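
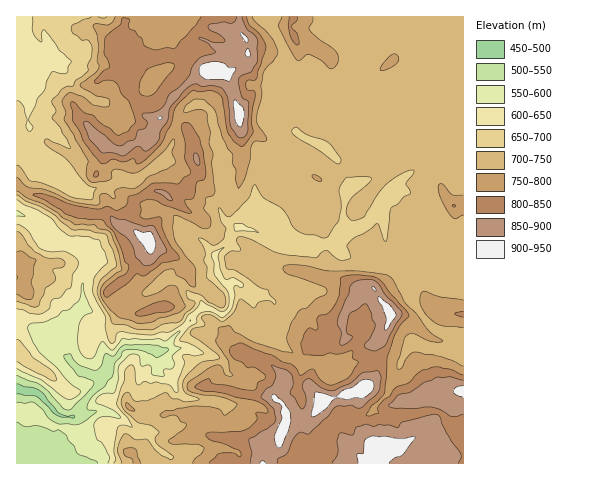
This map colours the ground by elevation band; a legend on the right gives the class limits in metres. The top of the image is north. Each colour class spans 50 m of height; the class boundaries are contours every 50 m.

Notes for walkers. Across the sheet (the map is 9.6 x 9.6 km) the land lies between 480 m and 950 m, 740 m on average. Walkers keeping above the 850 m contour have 9.7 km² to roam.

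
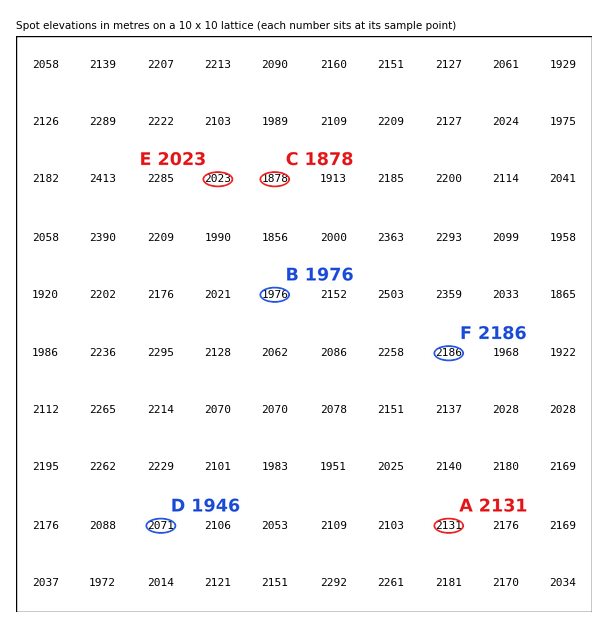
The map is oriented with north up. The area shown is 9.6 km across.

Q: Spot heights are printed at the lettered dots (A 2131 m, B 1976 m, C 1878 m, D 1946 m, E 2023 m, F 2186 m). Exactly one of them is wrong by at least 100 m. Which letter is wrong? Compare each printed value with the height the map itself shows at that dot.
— D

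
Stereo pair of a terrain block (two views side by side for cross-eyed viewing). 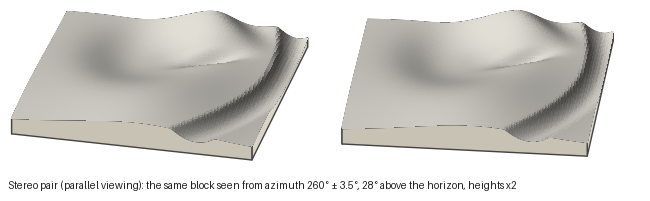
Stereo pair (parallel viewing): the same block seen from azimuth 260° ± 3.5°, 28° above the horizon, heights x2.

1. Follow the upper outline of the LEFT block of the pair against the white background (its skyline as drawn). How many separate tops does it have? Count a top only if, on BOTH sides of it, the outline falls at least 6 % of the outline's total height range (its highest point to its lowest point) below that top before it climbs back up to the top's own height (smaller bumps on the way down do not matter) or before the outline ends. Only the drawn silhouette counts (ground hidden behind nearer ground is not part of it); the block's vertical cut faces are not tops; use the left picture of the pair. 2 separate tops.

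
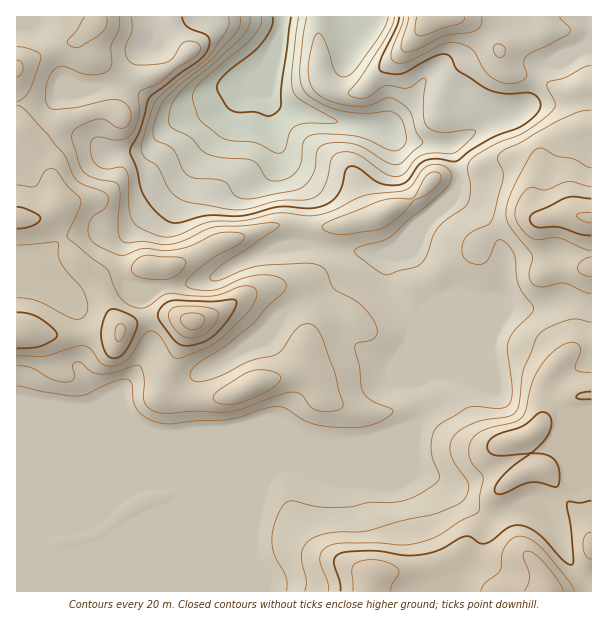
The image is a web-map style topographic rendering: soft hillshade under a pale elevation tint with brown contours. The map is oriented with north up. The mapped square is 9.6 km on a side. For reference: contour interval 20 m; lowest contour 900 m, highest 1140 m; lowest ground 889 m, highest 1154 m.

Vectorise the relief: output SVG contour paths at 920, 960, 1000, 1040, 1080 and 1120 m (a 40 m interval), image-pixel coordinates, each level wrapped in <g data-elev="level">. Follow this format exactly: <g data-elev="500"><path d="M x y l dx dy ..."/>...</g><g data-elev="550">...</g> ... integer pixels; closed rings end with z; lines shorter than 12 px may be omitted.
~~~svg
<g data-elev="920"><path d="M299 17l-7 55 1 20 7 8 38 22-6 1-26 0-10 3-6 6-5 17-3 3-3 1-6-1-18-9-24-2-10-4-22-18-6-20 1-7 6-9 43-37 10-10 7-10 1-9"/></g><g data-elev="960"><path d="M388 17l-3 9-10 16-21 29-9 6-6-1-4-5-11-31-4-7-3 1-3 5-5 20-1 12 1 10 4 8 6 6 10 6 12 3 22 2 9-1 15-7 9 2 10 7 5 6 5 18 7 10-1 3-20 18-6 3-9-3-21-13-10-4-17-3-15 2-4 3-3 3-3 22-5 8-6 7-10 4-45 8-7-1-6-3-7-10-6-4-27-3-7-3-5-5-9-20-6-4-12-5-3-7 3-17 8-16 16-17 29-22 23-24 7-11 1-10"/></g><g data-elev="1000"><path d="M399 17l-3 10-16 33-1 8 2 3 12 3 9-1 32-16 7-3 5 0 5 3 7 14 30 18 16 5 23-1 7 2 6 7 1 5-2 4-15 14-35 14-18 11-13 11-5 1-18-3-12 2-6 6-9 13-7 4-11 1-10-2-21-15-8-2-5 4-4 16-5 9-7 7-9 4-13 2-29-1-34 8-38 0-33 8-6-2-7-5-16-18-4-8-4-20-7-20 10-19 9-33 30-24 20-14 9-12 2-7-2-5-20-9-4-4-2-6"/></g><g data-elev="1040"><path d="M17 386l31 6 30 4 9-2 28-13 13-2 4 5 1 17 5 10 12 9 15 4 63-5 38-11 12-1 8 1 17 12 12 4 15 3 26 1 12-2 10-4 12-6 3-5-3-3-21-9-5-6-3-6-1-19-5-21 2-4 12-2 6-4 2-5-2-9-6-9-9-10-26-16-7-16-4-5-7-3-8-1-44 2-19 5-26 10-6 1-3-2 1-4 10-9 56-38 2-3-1-1-8-1-25 3-30 1-10 3-22 11-15 4-25-4-17 2-6-4-2-12 2-30-1-11-5-4-18-3-12-6-4-8-8-28 1-5 4-4 21-9 7 1 13 8 7 0 3-3 3-6-2-11-7-7-9-2-36 8-23 2-4-1-3-3-2-9 4-18 4-7 4-4 8 0 16 6 9 2 12-2 7-4 3-6-1-16 8-18 0-12"/><path d="M337 234l10 0 28-4 12-4 14-11 13-15 11-4 10-8 6-8-1-6-5-2-7 3-15 23-20 0-12 3-51 20-7 4-1 3 2 2z"/><path d="M591 110l-12 2-20 8-59 33-3 6 6 12 0 6-11 42-4 6-19 9-6 9-1 9 2 6 6 5 9 2 4-1 5-4 9-19 4-1 5 3 6 7 3 6 2 22 2 9 14 19-1 6-17 18-7 12-1 9 5 39-3 14-3 3-6 1-24-2-8 1-30 19-5 9-2 14 2 10 6 15 0 5-7 7-19 12-15 4-29 0-22 5-27 0-27-6-8 2-4 6-5 12-4 19 3 15 11 23 0 13"/><path d="M498 57l5 0 2-6-1-4-6-3-3 1-2 3 2 6z"/><path d="M409 17l-8 28 1 5 3 2 14-3 27-13 30-6 5-6 1-7"/></g><g data-elev="1080"><path d="M221 404l15 0 18-6 22-12 4-5 1-4-5-4-10-3-9 0-9 2-33 21-2 6z"/><path d="M591 372l-10 0-5-3 0-4 4-14 0-4-3-3-4-2-6 1-13 8-11 11-8 15-5 13-4 20-4 7-9 6-30 7-8 5-4 6-2 9 1 9 13 18-5 35-19 10-22 14-21 7-14 2-25-2-33 0-16 3-6 5-2 7 1 8 7 16 0 9"/><path d="M17 356l28 0 30-9 8-1 7 3 12 15 6 2 6 0 8-3 6-4 16-24 8-4 4 2 5 4 12 20 3 1 4 0 27-10 14-9 27-27 6-9 3-9-1-4-2-2-9-2-33 10-44-3-6 3-16 11-8 1-7-2-7-4-5-6-12-27-40-32 1-4 11-23 2-9-2-4-12-12-10-14-4-2-6 1-4 4-5 10-3 3-18-2"/><path d="M152 279l15 0 8-3 9-9 2-4-1-3-8-3-28-2-11 3-6 8 0 6 8 5z"/><path d="M591 257l-9 4-5 6 4 6 10 4"/><path d="M17 245l40-3 3 19 7 11 16 18 4 12 1 7-5 9-8 1-37-18-21-3"/><path d="M591 186l-22-5-23 9-16-2-5 3-4 6-5 9-1 7 4 12 6 8 6 5 8 2 13-2 8 0 22 10 9 2"/><path d="M17 77l4-3 2-6-2-6-4-2"/></g><g data-elev="1120"><path d="M391 591l1-6 7-12-1-4-10-6-16-3-12 1-7 5-1 4 1 21"/><path d="M574 591l-5-10-28-33-11-9-11-3-7 3-6 6-4 9-2 16-15 13-4 8"/><path d="M591 532l-6 3-2 10 2 10 3 3 3 1"/><path d="M117 341l3 0 5-8 0-6-3-3-4 0-2 4-1 7z"/><path d="M188 338l12-2 9-5 9-13 0-4-1-3-8-3-14-2-16 0-8 3-3 6 3 9 8 9z"/><path d="M591 213l-12 0-2 3 5 5 9 2"/></g>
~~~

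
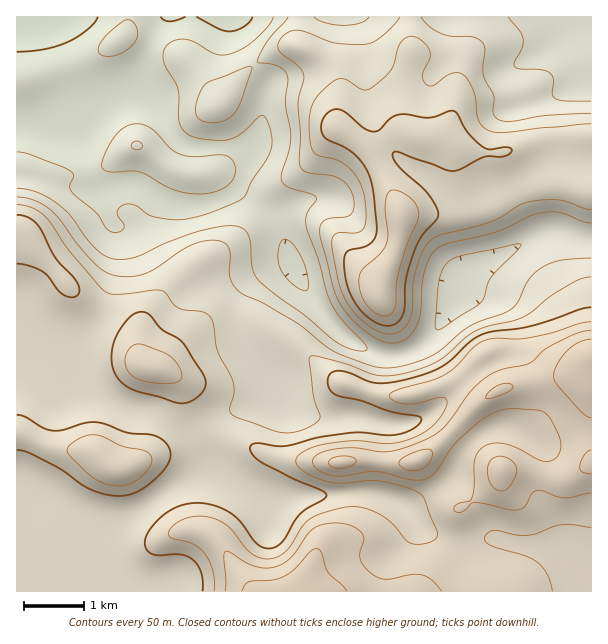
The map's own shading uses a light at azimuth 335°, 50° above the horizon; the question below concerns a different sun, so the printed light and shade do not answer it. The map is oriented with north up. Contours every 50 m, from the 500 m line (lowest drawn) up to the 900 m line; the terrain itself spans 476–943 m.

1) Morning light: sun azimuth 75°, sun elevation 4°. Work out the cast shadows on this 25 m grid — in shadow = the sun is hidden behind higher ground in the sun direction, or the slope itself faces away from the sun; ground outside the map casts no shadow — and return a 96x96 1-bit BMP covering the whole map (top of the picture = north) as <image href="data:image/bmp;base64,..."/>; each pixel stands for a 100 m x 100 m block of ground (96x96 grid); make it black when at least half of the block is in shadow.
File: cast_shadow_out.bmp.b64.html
<image width="96" height="96" href="data:image/bmp;base64,Qk2+BAAAAAAAAD4AAAAoAAAAYAAAAGAAAAABAAEAAAAAAIAEAAATCwAAEwsAAAIAAAAAAAAA////AAAAAAAAA////AAAAAAAAAAAA////AAAAAAAAAAAA///+AAAAAAAAAAAA///8DwAAAAAAAAAB///8H8AAAAAAAAAD///4P8AAAAAAAAAD///4f+AAAAAAAAAB///wf+AAAAAAAAAA///gf/AAAAAAAAAAf/GAP/AAAwAAAAAAH/AAP/AAH8AAAAAAB/AAH/AAP+AwAAAAAfAAB/AAf+D4AAAAACAAf+AA/8HwAD/+AAAH/+AD/8PwAD//4AH///8H///gED//4AH////////gOD//4AD////////AOD//4AA/////+f/AAD//wAAP//+/+P/ACD//gAAf//8H8H/AHz//AAAf//4B8D/APz/+AAAf4/wAAB+AP7/8AAAPwCAAAAcAP5gAAAADAAAAAAAAf4AAAAAAAAAD/gAA/4AAAAAAAAAP/4AB/4AAAAAAAMB//+AP/4AAAAAAAf////Af/4AAAAAAB/////gP/4AAAAAAP/////wD/4B//+AAP///5/4B/4P///AAH///wf8A/wP///AAH/+AAD+A/wP//+AAD/8AAA+A/gP//4AAA/8B+AGA/gH//gAAAf4D/+AB/gD//AAAAfgD//gD/gB//AAAAOAB//wD/wA/+AAAAAAAf/4B/wAf+AAAAAH/H/8APwAP+AAAAB//h/8ADgAH+AAAf///gf8AAAAD+AAA////AH4AAAAA+AAA////AB4AAAAAeAAAf///AAAAAAAAEAAAf//+AAD/AAfAAAAA///+AAH/gB/AAAAA///8AAH/gD/AAAAA///8AAD/gD/AAAAA///8AAB/gD+AAAAA///8AAAfAB8AAAAB///8AAAGAA4AAAAB///4AAAAAAAAAAAB///kAAAAAAAAABgD///+AAAAAAAAAAgB////AAAAAAAAAAAB////gAAAAAAAAAAB////gAAAAAAAAAAB////wAAAAAAAAAAD////wAAB/4AAAAAH////wAAB/8AAAAD/////wAAB/8AAAAP/////gAAA/8AAAAf/////gAAAP4AAAA//////gAAAD4AAAB//////AAAAAAAAAH//////AAAAAAAAAf/////+AAAAAAAAA+/////8AAAAAAAAA8/////8AAAAAAAHwA/////4AAAAAAAP8A/////wAAAAAAAP+A/////gEAAAAAAH+A/////AMAAAAAAD+A////8AIAAAAAAA8D////4AAAAAAAAAMP/f//wAAAAAAAAAAf/H//wAAAAAAAAAA//D//wAAAAAAAAAB//B//wAAAAAAAAAB//A//wAAAAAAAAAB//A//gAAAAAAAAAB/+Af/gAAAAAAAAAB/+Af/gAAAAAAAAAD/8A//gAAAAAAAAAB/4///AAAAAAAAAAB/x//+AAAAAAAAAAA/h//+AHgAAAAAAAAfg//8AHwAAAAAAfAPAf/4AH4AAAAAAfgAAf/wAH4AAAAAAfwAAf/wAHwAAAAAAPwAAH/gAHwAAAAAAP4AAB/gAPwAAAAAAD4AAAfwADwAAAAA="/>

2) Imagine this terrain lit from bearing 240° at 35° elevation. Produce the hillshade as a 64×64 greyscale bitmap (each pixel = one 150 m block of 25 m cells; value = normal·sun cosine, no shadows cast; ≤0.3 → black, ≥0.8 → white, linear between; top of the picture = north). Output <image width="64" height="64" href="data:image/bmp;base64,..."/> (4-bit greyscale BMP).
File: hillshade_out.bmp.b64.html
<image width="64" height="64" href="data:image/bmp;base64,Qk12CAAAAAAAAHYAAAAoAAAAQAAAAEAAAAABAAQAAAAAAAAIAAATCwAAEwsAABAAAAAAAAAAAAAAABEREQAiIiIAMzMzAERERABVVVUAZmZmAHd3dwCIiIgAmZmZAKqqqgC7u7sAzMzMAN3d3QDu7u4A////AIiIiIiIiIiIiZvN3Ll3d4iHdmZmeIh3Z3eIh3d2Z3iIiIiIiIiIiZmZq83cqGZniIdmZmZ3h3dnd3h3d3d3iIiIiIiIiIiZqZms3tuFRFeJh2ZmZnd3d3d3d3d3d3eIiIiIiIiIiZq6qrzdyWMjV5mHZmZ3d3d3d3d3d3d3eIiIiIiIiIiJq7uqvNy3QiNoqpdmd3d3d3d3eIiIiIiIiIiIiIiIiImru6q7y4UhJXm7qGZ3d3ZneIiIiIiIiIiImYiIiIiIiZqqqqqYYyJGiruoZnd2ZmZ4mpmIiZmZiJmZiIiIiIiJmaqZiHZCI1eKupdmZmZVVoq7qYiZqpmImZmIiIiImZmZmZh2VDM1Z4mph2ZmVVVnm8upiJq6mImZmYiIiZmaqpmZiHZURFZ4iZmHd2ZVVnm8upiJq6mHiamZiIiZq7u6mYiIdmVmd4iZmZmZh3d4q8upiJq7l3iaqZmImau8zMuYeIh3d3eImZqrvMupmavMy5iJrMuHeJqqmZmavM3cuodnd4iIiJmqu8zd3Lqrzd25d4m8ynZ4maqamrvM3cuodmZneIiJmru8ze7cqZq8zKdmisy5dWZ4mqq7zMzMuYdmVVZ3iJmru6q7zLmHd4mphlV6u6hURniaqru7qqqXZVVVVWeJmqupiIiHZURERWZmVXmqhkRWeaqpqpiImHVEVVVWeImZqYZVZmVDMyI0RWZmeIh2VXiZqqmHZmd3VDRWZmd4iIiHZVVmZlVEM0Vmd4iHd3d4iZqqqmVVZ3ZURWd3iIiId3ZVVniId2ZmeJmZmph3eJmqmqqqVVZ3d2ZneImZmId3dmZ3iZmYiZqru6qqqpiJmqmaq6pmZ4iHd3iZqqqYh3d3d3iZqqqrvMzLqqu6qYmamZq7und4iIiImqu7uph3d3d3iJq7u7u7u6qZmqqqmZmZmru6iIiIiImrzMu6l3ZmZ3eImrzMqYd3d3eJmqmYiIibu6qIiIiIms3cu6h2VVZneImavLp1MjRFVniZmYh2eJqqmYiIiIibzduphlRFVmd4iZq7ljEBJEVVaJmZh3Z4mqqZiIiIiZvNuYdkREVmd4iZqqhiABNWZmZ4mqmHd4iaqpmIiIiJm8yoZlREVmd4iZmphSESWJmYd4iaqYd3iZmZmYiIiImau5dlVVVmd3iZmZdSEUesy5h3iZmYZmZ3eIiHiIiIiZqql2VVZmd3iJmYdSElnO/rlmeJmXZURWZmd2WIiZmZmaqXZVZmd3eIiHZDElnf/+t0RXiIdkRFZmZ2ZYiZmZmZmZdlVmd3d3iHVDIlnf//2VIkaIiHZmd3d3dmmZqqmIiIh2VWd3d3d2VDI1jP//63MRNniIiIiZmIiHeZqrqXZnd3ZmZ3d3ZmVDM1eu//7JUgE1eIiZmaqZiIiJqruXZVZmZnd3iHdmVENFec///KhBATV4iZmaqpmIiIqruoVDRVZneIiId2VURFeK3//bmFIRNXiImZmZmYiIeqqoZCI0VneIiIh3ZVVVZ5vv/sqYYxE1eIiJmZmYiId6qYZCEjRmeIiZiHZlVVZ4nO/9qZl0ITV4iJmZmYiHd2mYZDESNWd4iIiHdlVVZnmt/+uIiYYyNniZmZmZiId3eYdTIRJGd4iIh3dmVVVnib3+yHeaqENGiZmZmZiIh3d4dTIRI1eIiId3ZmVVVWeKzeyWaKzJVFeZqZmZiIiImZdkIRE1aIiId3d2ZmZWZ5rNynZ6zcplZ5mZmZiImZqrtUIAE0Z4mIh3d3d3dmZ4mruoZ5zuyWVWiIiIiIiZq8zDIAEkV4iIh3eIiIiHd4maqod5ve7IVEZ4iIiIiJq7zMEREkV3iIh3iJmZmIiImqqqmZvO7adDRniHiIiJmqu7szNFZ3iIiIiZqqmYiJmqu6qqrN7slkRXiIiIiImZmamWZmd4iIiImaqqmYiIiaq7uqq87tp1RXiYiIiIiZiIiId3d3eImZmqqpiId3eJqru7q73dyWVniZmIiZmIiIiIh3Zmd4iaqqqod3d3d4iavMu7vdynZ4mZmYiJmYiIiIiGZmZ3iaqqqXZWd3h4iJq8zLvMyod4mqmZiIiIh3iIiZZmZ3eJqqqGVWeJmYiImrzdy7uod4mqmZiHZ3d3d4iZl3d4iImaqGRFiaqpmIiave7bqYd4mpmIiGVVVWZneIiIiIiIiJmXZFeru6qYiJrN7suXZniZh3d3VDRFVmZnd3iIiIiIiYdmebzLqYd4ms3tuoZWeJh2d3dUNFVmZlVVWYiIiIiIiHeJvLupdmebzdypdlaIh3Z3h1REVnd2VVVZiIiIiIiIiJq7uph2Z4rMy6l2Z4iHdniIZEVniHdmZmiIiIiIiIiJmru6mHZmiry6mHZniIh3eJhkRGeId3d3eIiIiZmYiImru6mId3eKvLqZh3eIiId4iGQ0V3d3d3iHd4iJmZmImau7mHeId4q8y6mHd4iYiIiHZEVnd3d3iId3eImZmYiZu7qHd3iIm83LmYd3iZmYd3dlVWd3d3eIh3d4iJmZiImrqHZmd4ms3bmHd3eJqph3d3Zmd3d3eIiHd3iImamIeJmHZVZ3ibzLllVmZ4mql2Vmd2Z3d3d4iIiIiIiZmYd3iHZVVniJq6hkRFZniZmGRFZ3ZmZnd3iIiIiIiJmZh2ZndmZneImql1RFZneJmXVFZ3d2Zmd3iIiIiIiIiZmHZVZ3d3eIiZqXVVZneImZdVVnd3Zmd3eIiI"/>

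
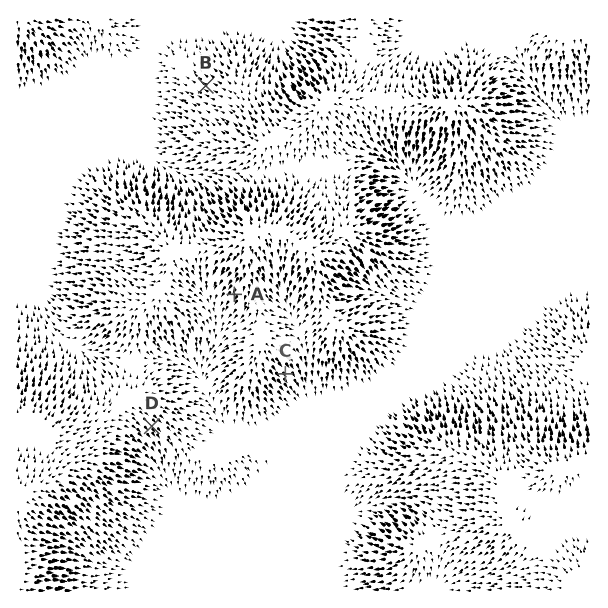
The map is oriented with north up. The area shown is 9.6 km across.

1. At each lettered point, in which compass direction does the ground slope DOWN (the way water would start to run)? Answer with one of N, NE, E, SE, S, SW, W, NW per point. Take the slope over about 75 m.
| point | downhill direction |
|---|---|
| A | SW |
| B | NW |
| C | SE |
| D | SE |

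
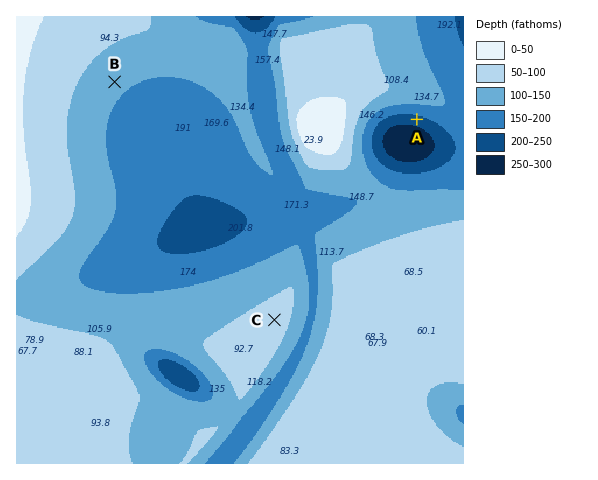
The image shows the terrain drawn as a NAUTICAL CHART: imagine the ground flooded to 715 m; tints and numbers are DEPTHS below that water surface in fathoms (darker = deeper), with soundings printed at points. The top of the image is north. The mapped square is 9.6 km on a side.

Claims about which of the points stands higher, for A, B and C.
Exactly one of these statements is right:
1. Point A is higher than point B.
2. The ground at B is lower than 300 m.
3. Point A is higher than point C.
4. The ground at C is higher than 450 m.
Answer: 4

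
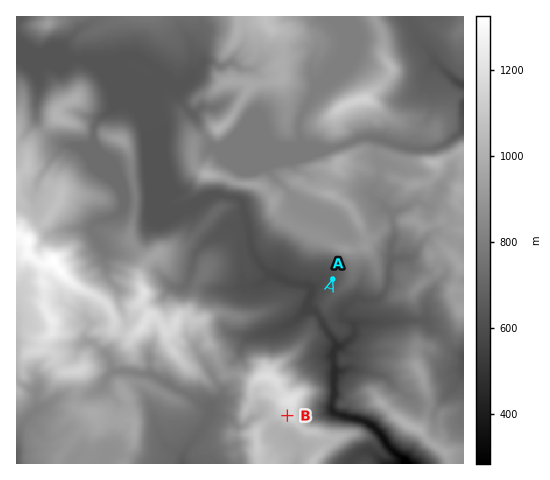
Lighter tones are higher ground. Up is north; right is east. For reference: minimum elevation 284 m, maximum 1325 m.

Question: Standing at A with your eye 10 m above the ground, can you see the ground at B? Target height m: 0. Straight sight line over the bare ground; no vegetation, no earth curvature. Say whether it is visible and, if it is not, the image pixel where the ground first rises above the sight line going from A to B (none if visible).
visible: false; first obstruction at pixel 297 386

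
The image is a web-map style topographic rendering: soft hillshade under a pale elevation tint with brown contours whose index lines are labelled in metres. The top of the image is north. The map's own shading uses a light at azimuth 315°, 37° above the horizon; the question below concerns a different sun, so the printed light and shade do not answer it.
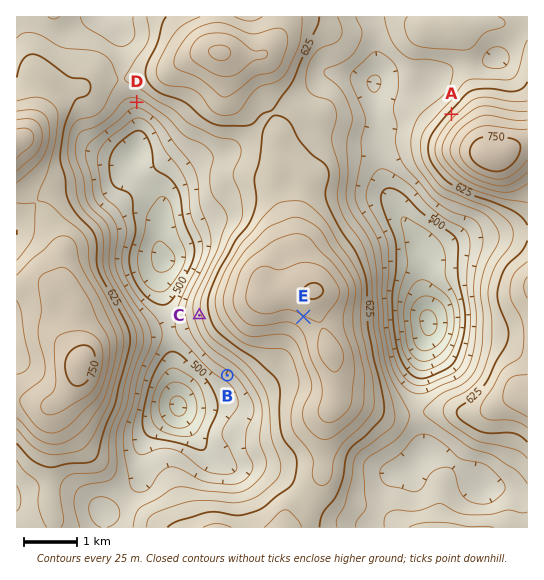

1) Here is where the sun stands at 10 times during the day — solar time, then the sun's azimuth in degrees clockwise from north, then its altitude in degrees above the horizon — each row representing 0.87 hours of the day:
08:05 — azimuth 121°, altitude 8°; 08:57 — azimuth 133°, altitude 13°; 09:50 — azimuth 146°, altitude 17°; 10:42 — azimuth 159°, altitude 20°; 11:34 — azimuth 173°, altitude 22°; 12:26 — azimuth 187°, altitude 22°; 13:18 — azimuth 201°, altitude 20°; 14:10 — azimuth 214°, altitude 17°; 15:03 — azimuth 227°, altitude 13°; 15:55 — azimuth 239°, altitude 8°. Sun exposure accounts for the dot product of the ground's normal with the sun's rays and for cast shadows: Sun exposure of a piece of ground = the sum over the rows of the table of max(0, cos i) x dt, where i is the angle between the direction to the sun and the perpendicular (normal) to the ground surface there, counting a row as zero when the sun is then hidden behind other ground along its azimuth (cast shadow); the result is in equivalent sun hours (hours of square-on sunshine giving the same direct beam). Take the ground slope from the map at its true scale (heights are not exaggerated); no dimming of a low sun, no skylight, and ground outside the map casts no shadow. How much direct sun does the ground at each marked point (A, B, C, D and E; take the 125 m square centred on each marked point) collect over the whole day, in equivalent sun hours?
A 1.4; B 3.1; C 2.6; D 3.3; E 3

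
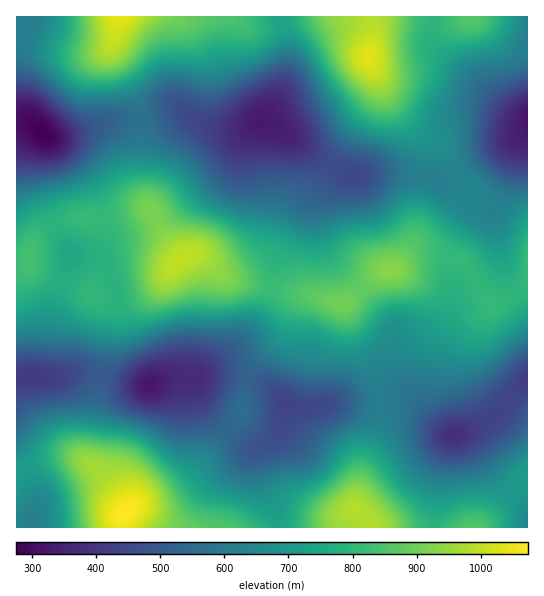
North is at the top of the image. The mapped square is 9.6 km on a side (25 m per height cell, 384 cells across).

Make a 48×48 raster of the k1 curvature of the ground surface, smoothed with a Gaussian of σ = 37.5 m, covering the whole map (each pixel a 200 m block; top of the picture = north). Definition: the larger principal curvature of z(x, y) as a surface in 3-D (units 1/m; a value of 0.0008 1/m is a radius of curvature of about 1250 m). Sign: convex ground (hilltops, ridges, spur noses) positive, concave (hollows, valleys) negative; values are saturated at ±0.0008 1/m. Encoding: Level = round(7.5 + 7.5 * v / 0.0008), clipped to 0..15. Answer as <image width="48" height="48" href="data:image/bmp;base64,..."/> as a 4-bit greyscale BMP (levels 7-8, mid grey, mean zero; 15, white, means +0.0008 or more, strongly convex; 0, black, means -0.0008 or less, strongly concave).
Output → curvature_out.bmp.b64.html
<image width="48" height="48" href="data:image/bmp;base64,Qk32BAAAAAAAAHYAAAAoAAAAMAAAADAAAAABAAQAAAAAAIAEAAATCwAAEwsAABAAAAAAAAAAAAAAABEREQAiIiIAMzMzAERERABVVVUAZmZmAHd3dwCIiIgAmZmZAKqqqgC7u7sAzMzMAN3d3QDu7u4A////AHZmeKzv7Kzd3v/9upq83amt3d3M3v/+uHZmeL3u/t3cu8zLqYm97+ze7My6q83tyXZVad7L7+3Kh4maupve7/7uypmImqu8y6dUa+25vuy5Zoh4q83cvP/8l2eJmZms3dqGfP2pztu6iJh2i8yoeN/8hleaqqq87/7Lv/7L39qru6hmealkR8/9l2iqmZq87//////+7riazclUaJhkSM/9qIqXZniKvbzv///+3amIrNt1Z3Zlit7sqap0EmiHeYnP/8qrzLqHet64iHZ5vLzcqrpyAmmHZ4rN3KiJqrqGaL/8upiauYvcqruUJIqWZ7zLqqmal4qYZp3/25eJdVnduay4aKqXecuoibu7c0ipZnv/yGWJYzjNuJvLmqqIm6l2aL3rYRWrZWn/xkaqY0jOt3m8uZmImndmZ678YQWrZEjvx1arhnrdp2eaqqmZmEV3Zoz9gjaqY0jO2Xi7uqvLmHeJq7uphTV4dnrupViYZGis3Kzcy5q5iZiImsy5ZGaJhmjNuHh2VXmIvcy5mqqpiqqZms3adpq6qHi8yodlV5l1e8uFes26iJqpmb3sqau7u6vN7bhlaKllWdyFad7JZViYiazcuqqau83t7/uIiKl2ebypnP+3QliZmZvdy6iIq83Lz/+6u7uavMze///aZGq6mZq93LiJrMyYnf/szN7v/+3v/+/+uK3aiJq73MqrzLqHiu/8u9///szNy6z/7f/Jd5upvdzLuqqYic/8qs7uyomqh4nO//2oeLyonO65dpqImr7+u97KmHmpiIit/9uYm9yom/+mRYl4iaze7u2pmZu6mqve3duZvuypm/+3VYl3eKu9//26u826q87svOyr3sqYmu/amKqHaLzM3u3LvMuYms3KrO7Nyohmis7tzMuYed7cu7uqqallabuIm+7bl4dFirze/ty6rP/bqYiIealkaahmeu/JiIdoq6vO7tzM3/65h3Zmeal2ipZFau65iZq926q8zcy87/7Jd2VmiaqZmXQ0e9yXeb7+y5qqq8ur3c3bl2Zniau6mGQ0e8uGe//rmJqGeburuqu8qXd4mqqruoU0esqHrv2WZqlTR6u7qZmqqXZomYeJvKdVebqaz+pTR7gxN6u6qZmZmXVniHZnrdp2isy83sgySaYxOLypq7qXiYdnd3ZWjNyonO3LvbdEeoZUasuIrMp2eZh2Z3ZVet3KzuyprMlmiVZnnNp3rdllerqGVXh3eKzc79qHm8p2dzRovcl4vshVesuFVWiIeJrO/rhniqqXZTRYvtmJzaVFe9uGZmZ4iZrP/qmImIqpdXeJveyr23RFi8uXd1RXmqvv/buph2irmLvM3v/d2mZnrLu6h1RGir3//Lu6hlebu+//////25mKzKrNuHZXnO//+4mrqFWKvd7u7e//26qryoi93KmJzv//6WaLynesu6q6ma3/2qq7uYit7+273tzf+lVqzbrcqXh3d5z/2Ym8y7vf//7bzbm++4eK3/7tqHZlZ5z/2YrN7v//7d3MzKit7Lu87//9qA=="/>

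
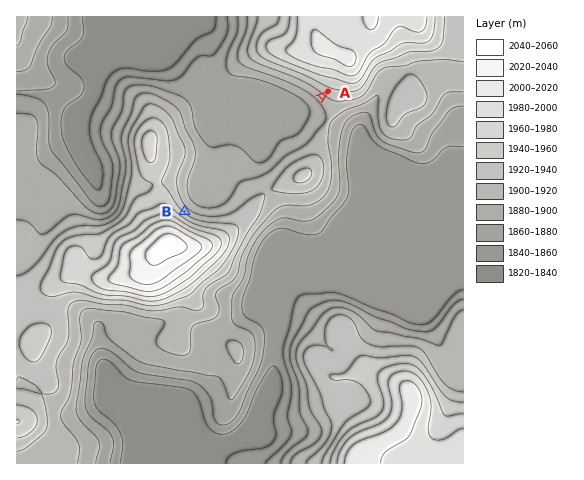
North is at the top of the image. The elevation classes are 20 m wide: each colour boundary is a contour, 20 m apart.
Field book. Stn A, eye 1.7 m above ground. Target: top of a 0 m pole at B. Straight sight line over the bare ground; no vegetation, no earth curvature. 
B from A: seen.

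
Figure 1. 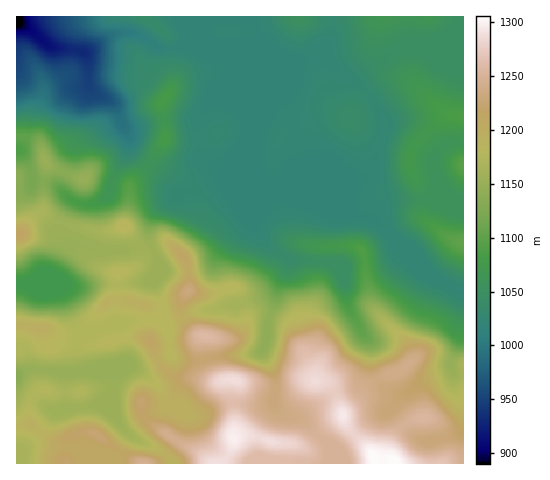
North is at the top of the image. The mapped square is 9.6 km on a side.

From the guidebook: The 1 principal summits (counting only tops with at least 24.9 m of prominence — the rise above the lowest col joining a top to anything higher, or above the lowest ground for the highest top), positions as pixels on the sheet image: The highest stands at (234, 438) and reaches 1299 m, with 49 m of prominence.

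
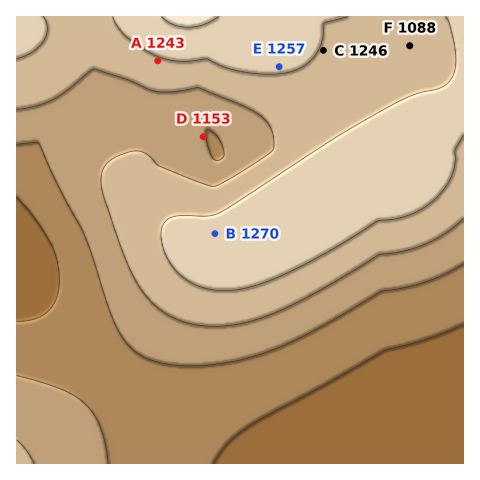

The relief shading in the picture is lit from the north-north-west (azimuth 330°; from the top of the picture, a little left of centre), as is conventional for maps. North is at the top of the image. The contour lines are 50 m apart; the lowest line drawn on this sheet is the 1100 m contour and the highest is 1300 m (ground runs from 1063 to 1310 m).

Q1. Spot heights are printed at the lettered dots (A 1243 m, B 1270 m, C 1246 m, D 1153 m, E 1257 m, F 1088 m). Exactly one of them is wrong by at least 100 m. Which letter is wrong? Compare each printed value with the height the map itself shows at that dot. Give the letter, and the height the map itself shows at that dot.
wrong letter F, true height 1213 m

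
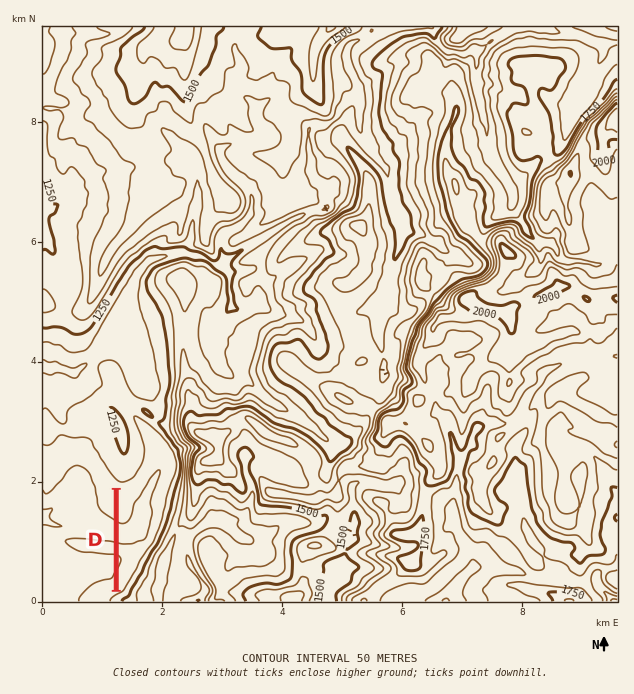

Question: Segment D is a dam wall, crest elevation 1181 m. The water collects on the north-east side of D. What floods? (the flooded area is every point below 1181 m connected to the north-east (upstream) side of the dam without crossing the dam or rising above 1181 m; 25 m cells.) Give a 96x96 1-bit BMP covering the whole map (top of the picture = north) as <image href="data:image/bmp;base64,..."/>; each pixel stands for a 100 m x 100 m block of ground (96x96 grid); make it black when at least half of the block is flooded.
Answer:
<image width="96" height="96" href="data:image/bmp;base64,Qk2+BAAAAAAAAD4AAAAoAAAAYAAAAGAAAAABAAEAAAAAAIAEAAATCwAAEwsAAAIAAAAAAAAA////AAAAAAAAAAAAAAAAAAAAAAAAAAAAAAAAAAAAAAAAAAAAAAAAAAAAAAAABAAAAAAAAAAAAAAABAAAAAAAAAAAAAAABgAAAAAAAAAAAAAABgAAAAAAAAAAAAAABwAAAAAAAAAAAAAAB4AAAAAAAAAAAAAAB8AAAAAAAAAAAAAAB8AAAAAAAAAAAAAAB+AAAAAAAAAAAAAAB+AAAAAAAAAAAAAAB+AAAAAAAAAAAAAAB/AAAAAAAAAAAAAAB/AAAAAAAAAAAAAAB/AAAAAAAAAAAAAAB/AAAAAAAAAAAAAAA/gAAAAAAAAAAAAAAfgAAAAAAAAAAAAAAPgAAAAAAAAAAAAAAHwAAAAAAAAAAAAAAHwAAAAAAAAAAAAAADwAAAAAAAAAAAAAADwAAAAAAAAAAAAAADgAAAAAAAAAAAAAADAAAAAAAAAAAAAAAHAAAAAAAAAAAAAAAEAAAAAAAAAAAAAAAAAAAAAAAAAAAAAAAAAAAAAAAAAAAAAAAAAAAAAAAAAAAAAAAAAAAAAAAAAAAAAAAAAAAAAAAAAAAAAAAAAAAAAAAAAAAAAAAAAAAAAAAAAAAAAAAAAAAAAAAAAAAAAAAAAAAAAAAAAAAAAAAAAAAAAAAAAAAAAAAAAAAAAAAAAAAAAAAAAAAAAAAAAAAAAAAAAAAAAAAAAAAAAAAAAAAAAAAAAAAAAAAAAAAAAAAAAAAAAAAAAAAAAAAAAAAAAAAAAAAAAAAAAAAAAAAAAAAAAAAAAAAAAAAAAAAAAAAAAAAAAAAAAAAAAAAAAAAAAAAAAAAAAAAAAAAAAAAAAAAAAAAAAAAAAAAAAAAAAAAAAAAAAAAAAAAAAAAAAAAAAAAAAAAAAAAAAAAAAAAAAAAAAAAAAAAAAAAAAAAAAAAAAAAAAAAAAAAAAAAAAAAAAAAAAAAAAAAAAAAAAAAAAAAAAAAAAAAAAAAAAAAAAAAAAAAAAAAAAAAAAAAAAAAAAAAAAAAAAAAAAAAAAAAAAAAAAAAAAAAAAAAAAAAAAAAAAAAAAAAAAAAAAAAAAAAAAAAAAAAAAAAAAAAAAAAAAAAAAAAAAAAAAAAAAAAAAAAAAAAAAAAAAAAAAAAAAAAAAAAAAAAAAAAAAAAAAAAAAAAAAAAAAAAAAAAAAAAAAAAAAAAAAAAAAAAAAAAAAAAAAAAAAAAAAAAAAAAAAAAAAAAAAAAAAAAAAAAAAAAAAAAAAAAAAAAAAAAAAAAAAAAAAAAAAAAAAAAAAAAAAAAAAAAAAAAAAAAAAAAAAAAAAAAAAAAAAAAAAAAAAAAAAAAAAAAAAAAAAAAAAAAAAAAAAAAAAAAAAAAAAAAAAAAAAAAAAAAAAAAAAAAAAAAAAAAAAAAAAAAAAAAAAAAAAAAAAAAAAAAAAAAAAAAAAAAAAAAAAAAAAAAAAAAAAAAAAAAAAAAAAAAAAAAAAAAAAAAAAAAAAAAAAAAAAAAAAAAAAAAAAAAAAAAAAAAAAAAAAAAAAAAAAAAAAAAAAAAAAAAAAAAAAAAAAAAAAAAAAAAAAAAAAAAAA="/>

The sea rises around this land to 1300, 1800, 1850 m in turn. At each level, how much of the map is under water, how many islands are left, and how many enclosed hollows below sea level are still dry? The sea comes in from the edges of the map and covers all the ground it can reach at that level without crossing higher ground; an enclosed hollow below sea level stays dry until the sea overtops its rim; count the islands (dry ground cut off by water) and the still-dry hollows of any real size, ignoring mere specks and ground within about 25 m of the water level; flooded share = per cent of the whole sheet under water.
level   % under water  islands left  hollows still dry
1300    16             0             0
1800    83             0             0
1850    88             0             0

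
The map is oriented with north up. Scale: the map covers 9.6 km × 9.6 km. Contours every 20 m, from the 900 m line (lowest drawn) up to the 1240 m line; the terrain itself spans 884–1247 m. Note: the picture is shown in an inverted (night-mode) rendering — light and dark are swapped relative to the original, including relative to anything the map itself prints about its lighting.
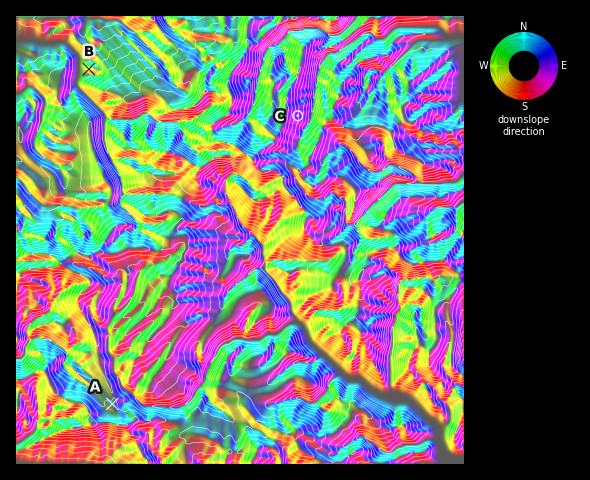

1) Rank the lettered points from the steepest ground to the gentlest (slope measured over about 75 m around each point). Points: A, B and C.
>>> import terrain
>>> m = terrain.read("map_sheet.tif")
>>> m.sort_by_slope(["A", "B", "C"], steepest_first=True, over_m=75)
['C', 'B', 'A']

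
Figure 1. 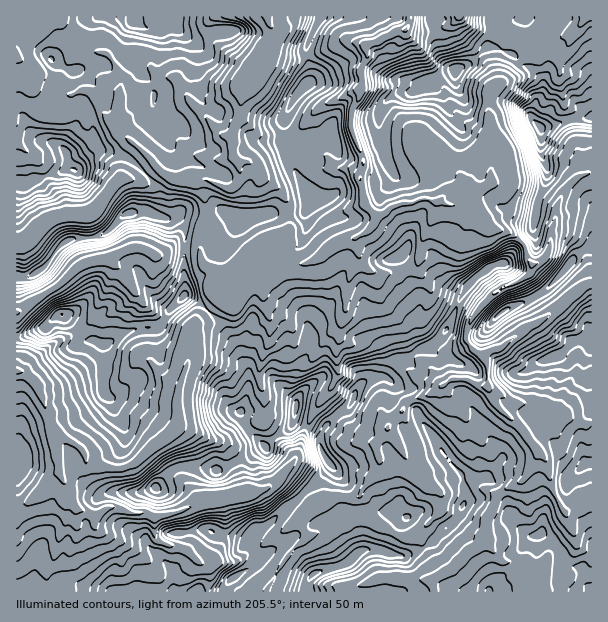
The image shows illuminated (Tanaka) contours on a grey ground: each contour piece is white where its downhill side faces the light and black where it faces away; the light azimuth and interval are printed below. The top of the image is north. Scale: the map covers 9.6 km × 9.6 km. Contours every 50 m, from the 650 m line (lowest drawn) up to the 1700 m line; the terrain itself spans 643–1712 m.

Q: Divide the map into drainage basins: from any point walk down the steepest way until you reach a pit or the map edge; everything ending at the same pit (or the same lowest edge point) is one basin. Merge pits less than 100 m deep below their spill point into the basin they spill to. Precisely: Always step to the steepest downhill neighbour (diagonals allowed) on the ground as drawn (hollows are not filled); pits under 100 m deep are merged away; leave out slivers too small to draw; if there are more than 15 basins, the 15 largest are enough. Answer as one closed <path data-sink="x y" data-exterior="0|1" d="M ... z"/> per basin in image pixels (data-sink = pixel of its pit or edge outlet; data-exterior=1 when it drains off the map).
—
<path data-sink="405 30" data-exterior="0" d="M431 16l-110 0-2 2-13 32 4 16 0 14-15 16-11 21 0 18 6 24 18 41 0 7-5 5-30 0-24 5-9 0-15-6-13 5-32-4-10 6 7 0 5 6 4 9-2 63 13 5 7 6 20 20 12 18 6 17 6 9 0 18-2 13-5 8 0 6 6 13 17 17-15 11-31 13-24-4-17 2-6 2-15 18 0 16-10 20-1 15 3 7 24 24 2 22 418-1 0-472-14-1-30 9-8 0-8-8 0-8 10-19-1-14-29-24-17-6-9 0-15 14-15 8-6-2-10-12z"/><path data-sink="17 371" data-exterior="1" d="M188 296l-5 0-14 15-10 15-27 4-12 4-15 10-12-4-9 0-21-26-6 2-16 14-25 8 1 254 156 0-1-22-24-24-3-7 1-15 10-20 0-16 15-18 6-2 17-2 24 4 31-13 15-10-17-18-6-13 0-6 5-8 2-13 0-18-6-9-6-17-12-18-20-20z"/><path data-sink="267 17" data-exterior="1" d="M320 16l-144 0-5 9-10 5-11 0-16-10-6 10-2 23-3 2-18 9-9 0-22 8-17-8-1 11-6 12-1 9-10 13-11 5-2 12 12 13 22 7 6 6 2 13 4 3-37 12-6 4-13 1 0 91 13 1 6-3 11-8 8-12 11-12 10-4 24-2 11-6 13-14 8-4 15-1 18 7 6 0 10-6 32 4 13-5 15 6 33-5 30 0 5-5 0-7-18-41-6-24 0-18 11-21 15-16 0-14-4-16z"/><path data-sink="17 312" data-exterior="1" d="M146 211l-23 5-13 14-11 6-24 2-10 4-11 12-10 14-15 9-12 0-1 59 7 1 18-7 19-16 3 0 5 6 16 20 9 0 9 4 30-14 27-4 10-15 17-18 0-60-4-9-5-6-13 0z"/><path data-sink="585 17" data-exterior="1" d="M591 16l-66 0-9 4-21 0-2 3-1 13-5 11 25 7 10 10 11 6 9 11 0 11-10 19 0 8 8 8 8 0 21-7 23-3z"/><path data-sink="459 17" data-exterior="1" d="M494 16l-62 1 8 39 10 12 6 2 15-8 17-17 6-24z"/>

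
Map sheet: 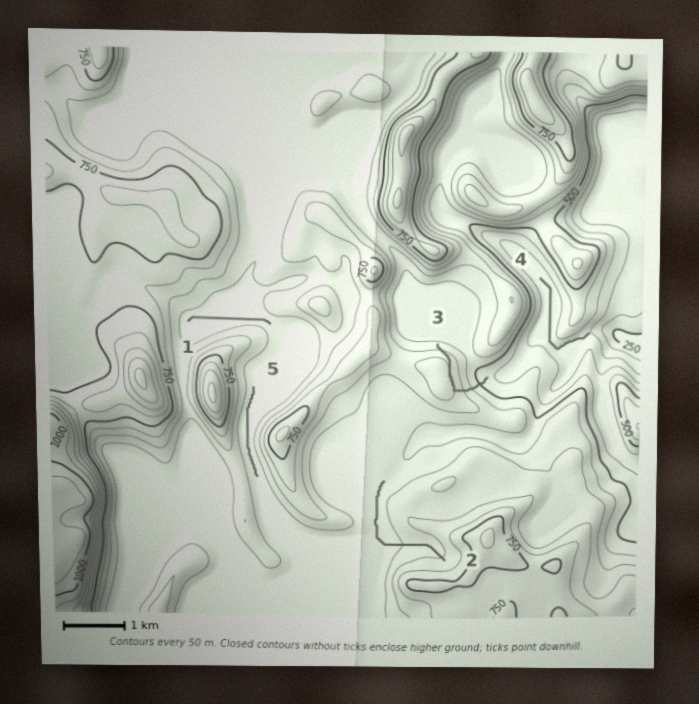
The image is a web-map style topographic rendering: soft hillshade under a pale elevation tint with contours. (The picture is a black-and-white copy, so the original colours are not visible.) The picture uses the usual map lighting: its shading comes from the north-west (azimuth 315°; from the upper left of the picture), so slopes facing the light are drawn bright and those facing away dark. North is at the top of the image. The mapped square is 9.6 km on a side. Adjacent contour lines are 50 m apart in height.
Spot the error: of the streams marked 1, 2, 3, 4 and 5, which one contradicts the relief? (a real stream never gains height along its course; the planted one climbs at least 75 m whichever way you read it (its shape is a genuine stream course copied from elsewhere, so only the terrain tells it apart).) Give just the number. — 3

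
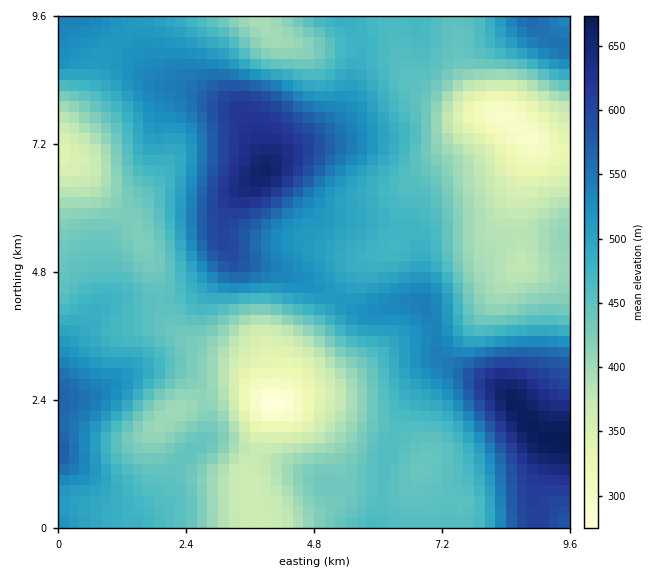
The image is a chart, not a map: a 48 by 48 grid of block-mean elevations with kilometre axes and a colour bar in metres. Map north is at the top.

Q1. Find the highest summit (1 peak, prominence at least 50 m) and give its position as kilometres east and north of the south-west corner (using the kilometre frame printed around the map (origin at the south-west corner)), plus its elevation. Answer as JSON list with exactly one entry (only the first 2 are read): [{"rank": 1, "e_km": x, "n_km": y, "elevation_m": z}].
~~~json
[{"rank": 1, "e_km": 3.89, "n_km": 6.69, "elevation_m": 661}]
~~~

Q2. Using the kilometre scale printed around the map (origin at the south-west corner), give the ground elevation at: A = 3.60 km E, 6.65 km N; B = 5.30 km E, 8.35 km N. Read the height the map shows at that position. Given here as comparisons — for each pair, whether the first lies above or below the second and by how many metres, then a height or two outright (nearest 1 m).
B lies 151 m below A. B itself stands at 500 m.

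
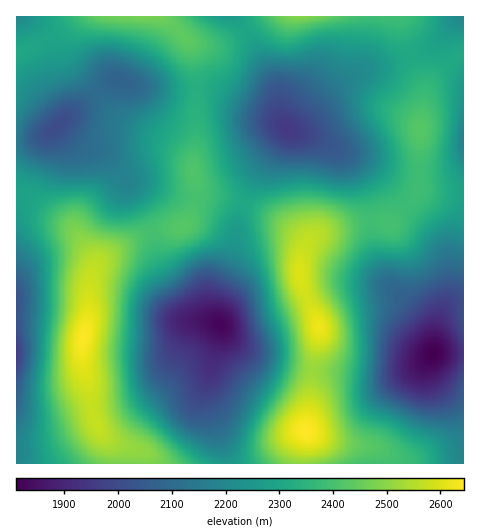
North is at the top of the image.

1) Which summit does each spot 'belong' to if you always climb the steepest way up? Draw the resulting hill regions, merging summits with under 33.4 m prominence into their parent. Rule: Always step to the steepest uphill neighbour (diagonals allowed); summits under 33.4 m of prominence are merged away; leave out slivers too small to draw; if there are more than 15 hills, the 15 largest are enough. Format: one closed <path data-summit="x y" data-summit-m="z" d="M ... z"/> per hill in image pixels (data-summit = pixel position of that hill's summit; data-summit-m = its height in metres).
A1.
<path data-summit="83 337" data-summit-m="2641" d="M120 80l-7 0-7 5-61 52-11 21-13 36-5 19 0 250 209 1 1-6-6-21-14-37 3-25 12-46-7-15-1-19 21-47 5-32 8-23 8-17 32-47-11-9-28-12-33-17-14-3-50 0-20-3z"/><path data-summit="306 431" data-summit-m="2644" d="M341 151l-2 1 12 10 7 11 9 21 4 15 2 37 7 24 7 13 40 40 5 18 2 12-15 13-28 10-15 2-65-7-39-9-21-8-16-10-13-18-13 49-3 25 14 37 6 26 237 1 1-157-6-1-10 4-10 12 12-34-1-21-5-18-10-18-55-56-18-14z"/><path data-summit="319 327" data-summit-m="2625" d="M288 129l-33 47-10 23-6 17-5 32-21 47 0 13 4 12 13 19 16 13 12 6 33 9 90 11 19-4 19-8 15-13-4-21-6-12-37-37-7-13-7-24-3-43-12-30-7-11-14-12-22-12z"/><path data-summit="420 130" data-summit-m="2426" d="M463 16l-4 0-26 29-36 15-29 8-19 10-12 8-36 38-7 5-5 1 26 8 56 30 63 63 10 18 6 28-1 18-9 21-1 7 9-13 16-4z"/><path data-summit="148 17" data-summit-m="2473" d="M235 16l-211 1 16 15 10 16 6 30 10 26 1 14 44-37 9-1 11 5 20 3 50 0 14 3 33 17 28 12 7 6-7-38-25-50z"/><path data-summit="300 17" data-summit-m="2492" d="M458 16l-223 1 16 21 25 50 7 37 4 4 7 0 7-5 41-42 20-11 35-11 36-15 16-16z"/>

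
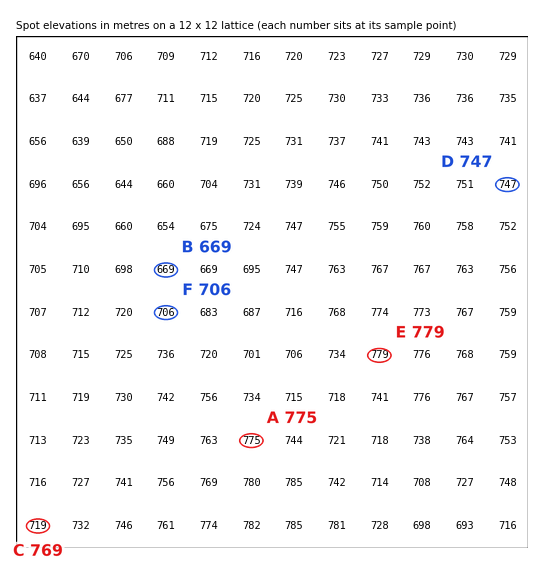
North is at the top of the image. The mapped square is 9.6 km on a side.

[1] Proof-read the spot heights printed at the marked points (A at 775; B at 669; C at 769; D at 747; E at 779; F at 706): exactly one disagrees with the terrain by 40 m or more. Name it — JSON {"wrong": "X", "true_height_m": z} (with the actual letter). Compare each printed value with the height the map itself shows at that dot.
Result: {"wrong": "C", "true_height_m": 719}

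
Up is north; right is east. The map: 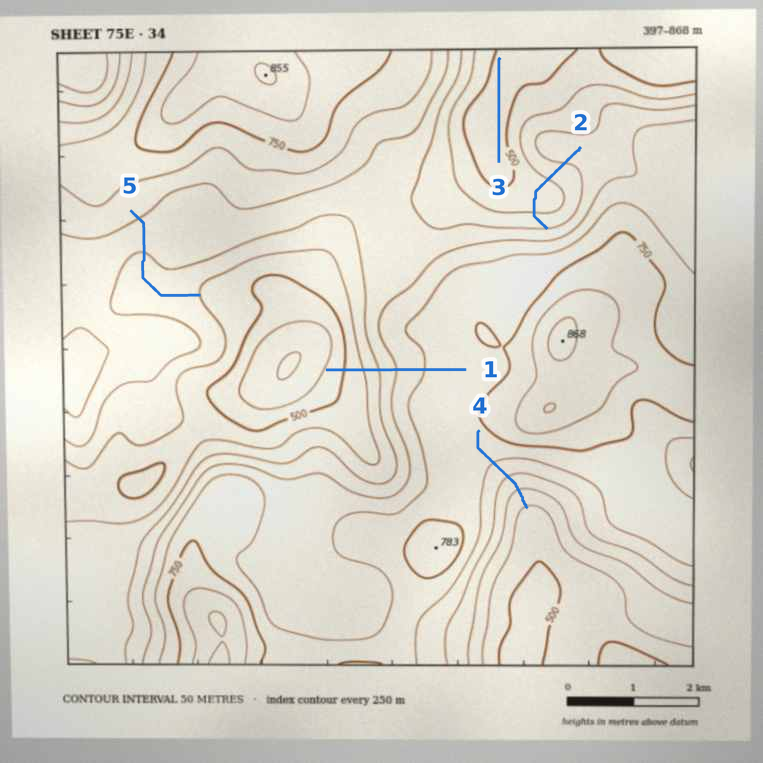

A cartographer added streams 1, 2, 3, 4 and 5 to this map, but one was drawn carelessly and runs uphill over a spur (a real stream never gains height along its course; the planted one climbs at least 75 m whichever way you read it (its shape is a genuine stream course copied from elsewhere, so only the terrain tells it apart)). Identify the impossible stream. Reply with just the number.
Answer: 2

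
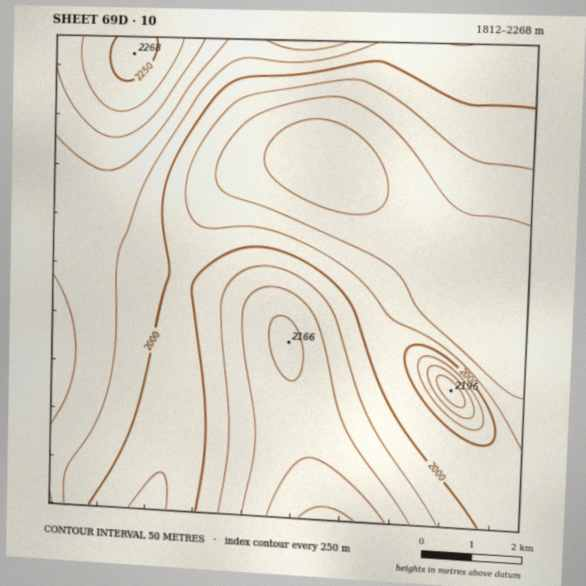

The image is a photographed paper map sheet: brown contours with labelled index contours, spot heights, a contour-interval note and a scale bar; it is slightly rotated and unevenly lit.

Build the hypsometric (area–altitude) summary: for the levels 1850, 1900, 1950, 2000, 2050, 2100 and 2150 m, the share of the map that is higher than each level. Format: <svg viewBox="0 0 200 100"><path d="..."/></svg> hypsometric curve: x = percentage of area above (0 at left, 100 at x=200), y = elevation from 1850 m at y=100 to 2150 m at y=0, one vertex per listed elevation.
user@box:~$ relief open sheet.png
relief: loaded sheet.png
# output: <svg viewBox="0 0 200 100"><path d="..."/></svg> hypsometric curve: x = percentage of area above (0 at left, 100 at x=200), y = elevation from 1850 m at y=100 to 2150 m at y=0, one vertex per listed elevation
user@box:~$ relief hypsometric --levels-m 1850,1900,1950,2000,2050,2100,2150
<svg viewBox="0 0 200 100"><path d="M193 100l-27-17-19-16-40-17-37-17-32-16-23-17"/></svg>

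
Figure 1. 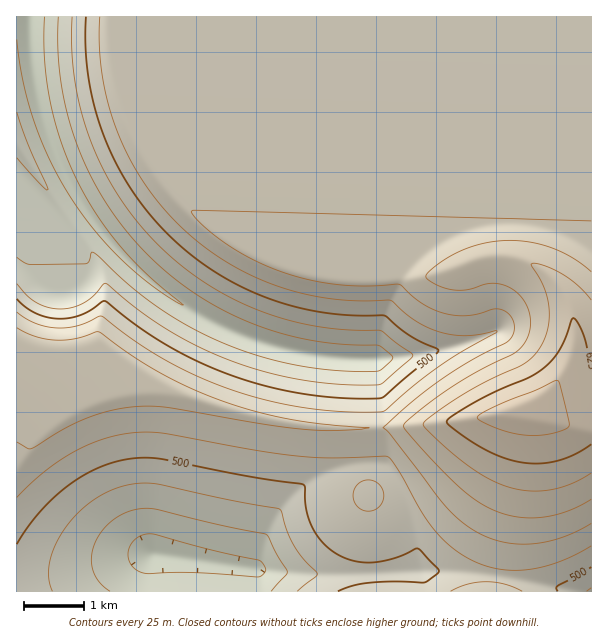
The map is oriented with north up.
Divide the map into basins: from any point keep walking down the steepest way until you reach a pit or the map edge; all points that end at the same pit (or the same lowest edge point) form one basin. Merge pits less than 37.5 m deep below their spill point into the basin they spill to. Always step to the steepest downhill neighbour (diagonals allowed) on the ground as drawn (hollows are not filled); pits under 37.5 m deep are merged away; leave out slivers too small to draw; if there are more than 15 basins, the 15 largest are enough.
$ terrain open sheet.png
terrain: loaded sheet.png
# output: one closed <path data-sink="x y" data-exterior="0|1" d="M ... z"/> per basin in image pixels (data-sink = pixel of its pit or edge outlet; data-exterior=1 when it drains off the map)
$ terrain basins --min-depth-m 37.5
<path data-sink="30 17" data-exterior="1" d="M591 16l-574 0-1 334 49 12 39 18 16 11 45-1 81 25 54 11 32 2 51 0 55-4 65-10 18 0 54 13 16 1z"/><path data-sink="155 554" data-exterior="0" d="M21 350l-5 1 1 241 477 0 2-2 8-50 19-85 3-27 0-11-2-2-21-1-41 7-79 7-51 0-32-2-54-11-81-25-45 1-40-23-33-12z"/><path data-sink="591 591" data-exterior="1" d="M528 415l-4 1 2 12-4 36-17 69-11 58 97 1 1-163-17-2z"/>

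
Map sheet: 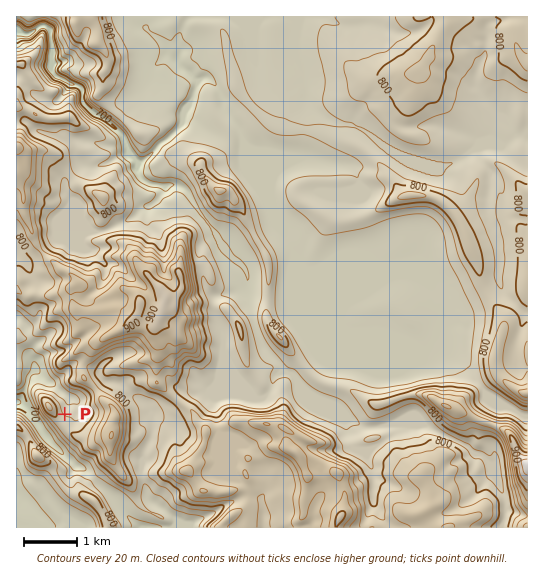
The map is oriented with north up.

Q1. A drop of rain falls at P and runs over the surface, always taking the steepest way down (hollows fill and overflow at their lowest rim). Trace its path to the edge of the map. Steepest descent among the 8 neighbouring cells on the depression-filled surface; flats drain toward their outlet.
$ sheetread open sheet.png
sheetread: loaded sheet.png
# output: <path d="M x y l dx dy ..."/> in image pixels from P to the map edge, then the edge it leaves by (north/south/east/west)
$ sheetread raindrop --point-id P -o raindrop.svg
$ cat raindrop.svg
<path d="M65 414l1-1 0-4 3-6 0-6-7-4-9-10-4-1-10-9-8 0-2 2-2 3 0 5-5 11 0 3-5 5"/>
exit: west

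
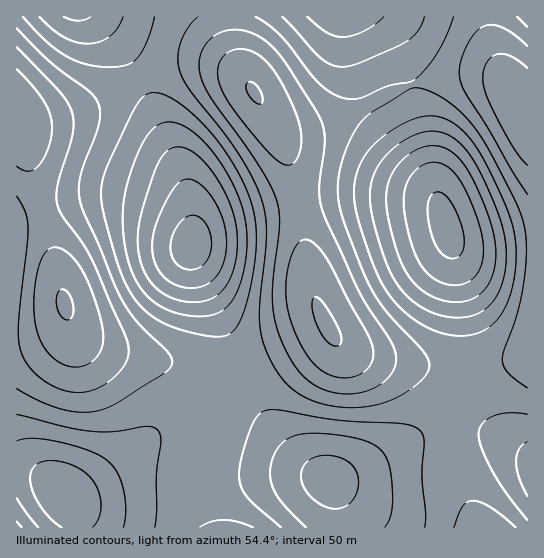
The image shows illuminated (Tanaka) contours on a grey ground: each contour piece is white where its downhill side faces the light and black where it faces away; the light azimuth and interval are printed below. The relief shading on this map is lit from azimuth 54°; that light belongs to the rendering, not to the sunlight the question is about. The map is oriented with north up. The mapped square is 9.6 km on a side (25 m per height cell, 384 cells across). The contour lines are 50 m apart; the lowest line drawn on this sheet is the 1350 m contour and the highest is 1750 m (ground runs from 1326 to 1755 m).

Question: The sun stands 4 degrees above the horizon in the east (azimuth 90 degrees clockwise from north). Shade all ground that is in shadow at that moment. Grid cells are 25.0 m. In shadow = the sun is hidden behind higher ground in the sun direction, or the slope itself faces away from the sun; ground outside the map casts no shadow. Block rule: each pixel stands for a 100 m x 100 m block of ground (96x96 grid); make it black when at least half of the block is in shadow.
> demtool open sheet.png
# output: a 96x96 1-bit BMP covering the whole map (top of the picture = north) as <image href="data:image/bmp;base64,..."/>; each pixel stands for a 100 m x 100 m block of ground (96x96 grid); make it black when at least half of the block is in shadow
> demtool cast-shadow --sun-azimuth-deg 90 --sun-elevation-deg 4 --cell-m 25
<image width="96" height="96" href="data:image/bmp;base64,Qk2+BAAAAAAAAD4AAAAoAAAAYAAAAGAAAAABAAEAAAAAAIAEAAATCwAAEwsAAAIAAAAAAAAA////AAAAAAAAP//AAAAAAP//8AAAf//AAAAAAP//4AAAf//AAAAAAf//4AAA///AAAAAA///wAAA///AAAAAB///gAAB//+AAAAAB///AAAB//+AAAAAD//+AAAB//+AAAAAH//8AAAB//8AAAAAH//8AAAA//4AAAAAH//4AAAAf/wAAAAAH//4AAAAH/AAAAAAD//wAAAAAAAAAAAAB//gAAAAAAAAAAAAAP/AAAAAAAAAAAAAAAAAAAAAAAAAAAAAAAAAAAAAAAAAAAAAAAAAAAAAAAAAAAAAAAAAAAAAAAAAAAAAAAAAAAAAAAAAAAAAAAAAAAAAAAAAAAAAAAAAAAAAAAAAAAAAAAAAAAAAAAAAAAAAAAAAAAAAAAAAAAAAAAAAAAAAAAAAAAA/AAAAAAAAAAAAAAP/gAAAAAA4AAAAAA//wAAAAAD8AAAAAD//wAAAAAD8AAAAAP//wAAAAAD8AAAAAf//wAAAAAP8AAAAA///wAAAAA/+AAAAD///wAAAAB/+AAAAH///wAAAAH/+AAAAP///gAAAAf/+AAAAf///gAAAB//+AAAA////gAAAH//+AAAD////AAAAP//+AAAH////AAAAf//+AAAP////AAAB///+AAA////+AAAD///+AAB////+AAAH///+AAD////+AAAP///+AAD////8AAAP///+AAH////8AAAf///+AAH////8AAA////+AAP////8AAA////+AAP////8AAA////+AAP////4AAB////8AAf////4AAB////8AAf////4AAB////8AAf////4AAD////8AAf////4AAD////4AAf////4AAD////4AAf////4AAD////4AAf////wAAH////wAAP////wAAH////wAAP////wAAH////wAAP////wAAH////gAAP////wAAP////gAAP////gAAP////AAAP////gAAf////AAAP////gAAf////AAAP////gAAf///+AAAP////AAA////+AAAP////AAA////+AAAP////AAA////+AAAP///+AAA////8AAAP///+AAA////8AAAP///+AAA////8AAAf///8AAA////8AAAf///8AAA////8AAAf///8AAA////4AAAf///4AAA////4AAAf///4AAAf///4AAAf///wAAAf///4AAA////wAAAP///wAAA////gAAAP///wAAA////gAAAH///gAAA////AAAAH///gAAB////AAAAD///AAAB///+AAAAD///AAAD///+AAAAD//+AAAD///8AAAAD//+AAAH///8AAAAD//8AAAH///4AAAAD//8AAAP///4AAAAH//4AAAf///4AAAAH//4AAAf///wAAAAf//wAAA////wAAAA///wAAA////gAAAB///wAAA////gAAAD///gAAB////AAAAH///gAAB///+AAAAH///gAAB///8AAAAH///AAAD///gAAAAP///AAAH//gAAAAAP//+AA="/>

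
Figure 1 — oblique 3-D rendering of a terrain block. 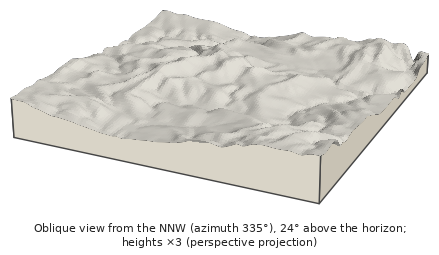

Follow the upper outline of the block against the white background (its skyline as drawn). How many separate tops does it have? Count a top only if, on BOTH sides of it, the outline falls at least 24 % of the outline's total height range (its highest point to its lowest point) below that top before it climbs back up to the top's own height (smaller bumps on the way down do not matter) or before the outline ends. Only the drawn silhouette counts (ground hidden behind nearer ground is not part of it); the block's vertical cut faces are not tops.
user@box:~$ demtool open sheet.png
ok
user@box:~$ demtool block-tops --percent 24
1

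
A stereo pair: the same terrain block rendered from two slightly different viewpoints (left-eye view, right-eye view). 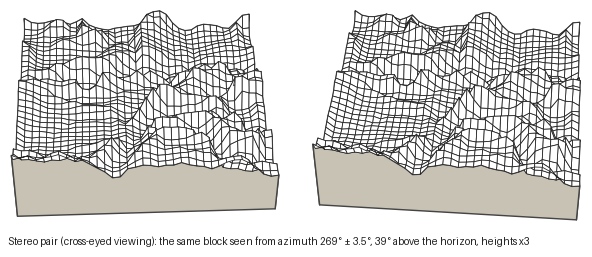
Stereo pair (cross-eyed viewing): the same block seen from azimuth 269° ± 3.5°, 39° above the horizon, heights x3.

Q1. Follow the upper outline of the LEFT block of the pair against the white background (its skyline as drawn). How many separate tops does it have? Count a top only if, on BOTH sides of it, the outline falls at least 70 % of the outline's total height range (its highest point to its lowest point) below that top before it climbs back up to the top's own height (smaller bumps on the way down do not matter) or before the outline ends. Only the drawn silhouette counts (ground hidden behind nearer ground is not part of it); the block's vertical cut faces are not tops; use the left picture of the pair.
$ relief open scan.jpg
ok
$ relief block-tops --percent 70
1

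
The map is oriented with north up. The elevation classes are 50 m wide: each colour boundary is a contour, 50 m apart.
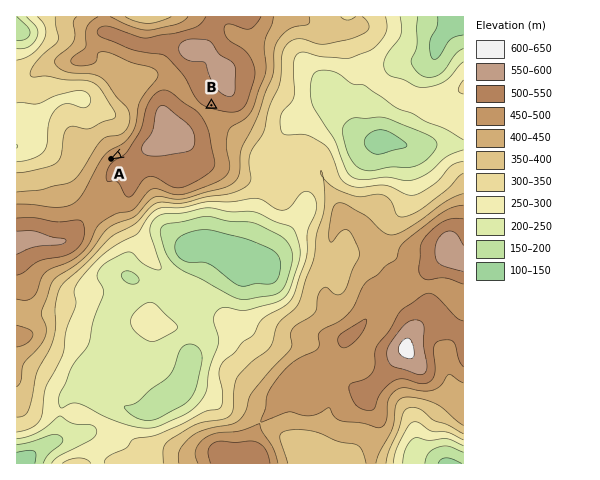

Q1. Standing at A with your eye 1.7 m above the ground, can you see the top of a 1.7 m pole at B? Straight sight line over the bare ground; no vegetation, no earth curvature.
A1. no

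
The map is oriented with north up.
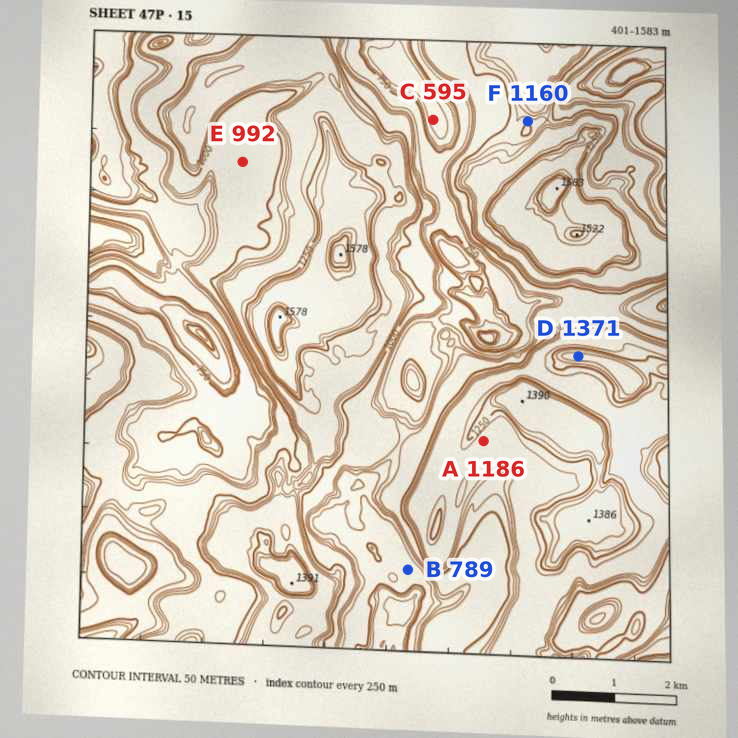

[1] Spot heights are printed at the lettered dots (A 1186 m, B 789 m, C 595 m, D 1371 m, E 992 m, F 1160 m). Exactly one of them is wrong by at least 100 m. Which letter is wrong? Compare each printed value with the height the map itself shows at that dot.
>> F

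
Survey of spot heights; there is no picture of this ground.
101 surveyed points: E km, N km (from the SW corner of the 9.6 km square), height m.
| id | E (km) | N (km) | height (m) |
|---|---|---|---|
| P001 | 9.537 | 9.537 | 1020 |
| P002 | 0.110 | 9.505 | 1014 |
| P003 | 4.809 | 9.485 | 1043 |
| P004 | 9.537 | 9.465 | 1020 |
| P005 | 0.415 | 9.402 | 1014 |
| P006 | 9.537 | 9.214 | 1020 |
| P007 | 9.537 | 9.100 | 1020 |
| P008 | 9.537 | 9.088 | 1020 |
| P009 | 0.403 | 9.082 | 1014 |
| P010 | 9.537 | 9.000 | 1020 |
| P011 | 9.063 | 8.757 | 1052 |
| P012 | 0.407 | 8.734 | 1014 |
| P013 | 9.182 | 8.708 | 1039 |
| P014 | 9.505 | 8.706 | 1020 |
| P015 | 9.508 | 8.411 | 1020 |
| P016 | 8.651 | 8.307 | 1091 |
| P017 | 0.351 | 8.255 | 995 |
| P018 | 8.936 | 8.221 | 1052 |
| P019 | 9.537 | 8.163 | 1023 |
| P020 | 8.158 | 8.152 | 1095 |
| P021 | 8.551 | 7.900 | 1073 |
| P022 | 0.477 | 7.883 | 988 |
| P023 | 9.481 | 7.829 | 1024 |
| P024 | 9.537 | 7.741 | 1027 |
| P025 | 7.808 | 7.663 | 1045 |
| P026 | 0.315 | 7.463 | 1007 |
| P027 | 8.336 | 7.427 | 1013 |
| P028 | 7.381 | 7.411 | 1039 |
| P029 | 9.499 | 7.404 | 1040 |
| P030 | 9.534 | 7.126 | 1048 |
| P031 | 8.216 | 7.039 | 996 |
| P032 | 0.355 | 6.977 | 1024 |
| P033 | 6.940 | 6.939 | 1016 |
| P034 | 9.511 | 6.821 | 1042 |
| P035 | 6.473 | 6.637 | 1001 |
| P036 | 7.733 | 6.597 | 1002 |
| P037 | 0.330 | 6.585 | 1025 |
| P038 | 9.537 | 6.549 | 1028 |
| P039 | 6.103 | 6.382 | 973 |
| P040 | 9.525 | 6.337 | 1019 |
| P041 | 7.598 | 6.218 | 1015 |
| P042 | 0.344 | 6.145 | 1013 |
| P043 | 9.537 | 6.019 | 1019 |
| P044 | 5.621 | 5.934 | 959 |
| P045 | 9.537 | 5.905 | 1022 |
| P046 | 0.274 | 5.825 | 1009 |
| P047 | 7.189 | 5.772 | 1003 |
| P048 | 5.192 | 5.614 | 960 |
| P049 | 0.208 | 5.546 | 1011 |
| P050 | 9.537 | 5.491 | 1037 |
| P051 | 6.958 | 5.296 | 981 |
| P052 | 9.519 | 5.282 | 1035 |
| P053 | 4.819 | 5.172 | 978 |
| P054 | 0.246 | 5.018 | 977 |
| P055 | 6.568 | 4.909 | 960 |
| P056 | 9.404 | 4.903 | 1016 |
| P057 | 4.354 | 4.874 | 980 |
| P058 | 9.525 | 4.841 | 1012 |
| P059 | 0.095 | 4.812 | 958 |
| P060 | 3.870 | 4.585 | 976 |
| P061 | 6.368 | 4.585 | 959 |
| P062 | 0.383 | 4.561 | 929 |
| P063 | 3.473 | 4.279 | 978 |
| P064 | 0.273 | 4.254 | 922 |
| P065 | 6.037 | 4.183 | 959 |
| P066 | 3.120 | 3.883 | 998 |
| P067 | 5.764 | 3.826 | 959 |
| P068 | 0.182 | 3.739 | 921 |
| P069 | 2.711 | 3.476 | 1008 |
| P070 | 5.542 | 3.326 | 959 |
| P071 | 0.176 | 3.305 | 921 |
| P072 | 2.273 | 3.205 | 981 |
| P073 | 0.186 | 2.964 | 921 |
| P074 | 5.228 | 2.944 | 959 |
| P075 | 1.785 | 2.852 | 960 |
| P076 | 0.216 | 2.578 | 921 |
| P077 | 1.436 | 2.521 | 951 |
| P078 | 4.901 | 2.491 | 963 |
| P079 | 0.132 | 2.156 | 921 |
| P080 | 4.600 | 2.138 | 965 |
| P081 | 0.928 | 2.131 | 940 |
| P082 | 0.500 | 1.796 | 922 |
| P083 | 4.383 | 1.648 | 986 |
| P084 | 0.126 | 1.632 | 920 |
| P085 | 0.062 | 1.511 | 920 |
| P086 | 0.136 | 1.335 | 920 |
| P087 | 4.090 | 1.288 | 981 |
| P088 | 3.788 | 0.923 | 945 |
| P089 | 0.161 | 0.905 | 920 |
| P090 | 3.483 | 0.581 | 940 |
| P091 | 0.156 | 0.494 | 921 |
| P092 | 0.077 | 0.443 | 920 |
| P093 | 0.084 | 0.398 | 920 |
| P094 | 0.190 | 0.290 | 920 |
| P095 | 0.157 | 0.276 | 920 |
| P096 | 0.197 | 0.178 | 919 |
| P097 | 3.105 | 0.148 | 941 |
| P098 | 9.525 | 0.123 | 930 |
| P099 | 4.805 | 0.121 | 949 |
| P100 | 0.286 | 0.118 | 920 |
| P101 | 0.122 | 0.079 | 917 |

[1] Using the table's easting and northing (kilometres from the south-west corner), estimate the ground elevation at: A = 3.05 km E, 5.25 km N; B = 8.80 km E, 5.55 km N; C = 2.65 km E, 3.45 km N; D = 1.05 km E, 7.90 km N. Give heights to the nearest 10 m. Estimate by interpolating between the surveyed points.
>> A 980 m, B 1010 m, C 1010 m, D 980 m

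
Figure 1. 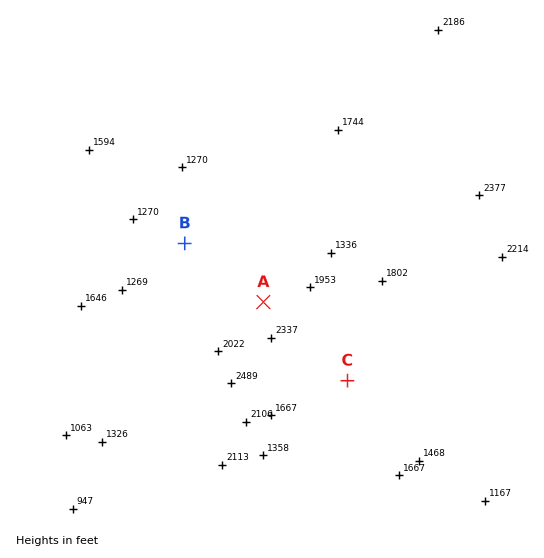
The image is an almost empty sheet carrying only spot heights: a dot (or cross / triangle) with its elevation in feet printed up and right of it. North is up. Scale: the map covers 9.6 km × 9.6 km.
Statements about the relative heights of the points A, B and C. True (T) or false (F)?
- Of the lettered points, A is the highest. T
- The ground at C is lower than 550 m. T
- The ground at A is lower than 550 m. F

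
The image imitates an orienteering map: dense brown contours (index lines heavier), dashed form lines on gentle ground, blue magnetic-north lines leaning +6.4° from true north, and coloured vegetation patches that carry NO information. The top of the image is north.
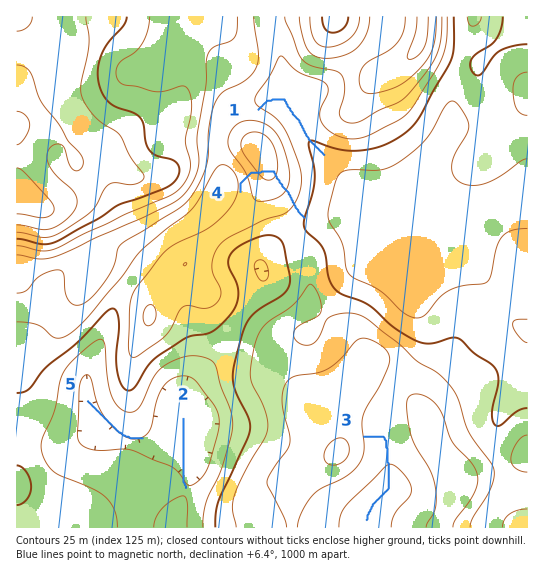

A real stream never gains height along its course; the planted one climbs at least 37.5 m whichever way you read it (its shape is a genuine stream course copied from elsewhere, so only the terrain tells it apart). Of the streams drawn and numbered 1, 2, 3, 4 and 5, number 4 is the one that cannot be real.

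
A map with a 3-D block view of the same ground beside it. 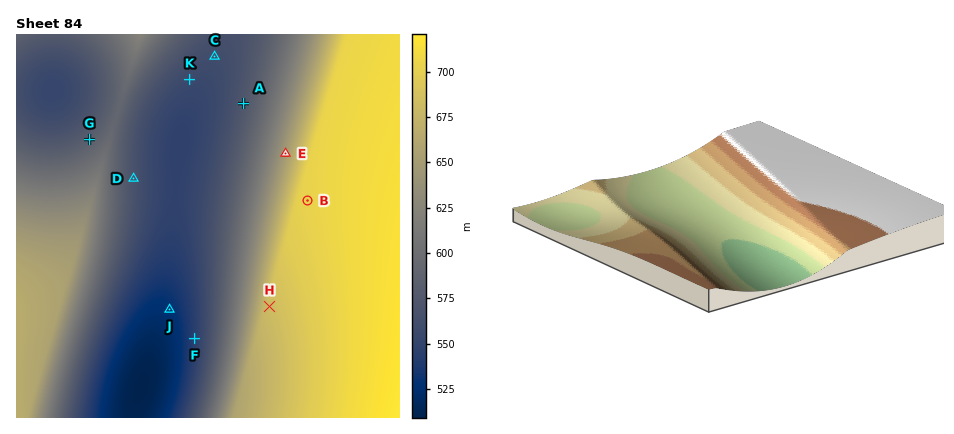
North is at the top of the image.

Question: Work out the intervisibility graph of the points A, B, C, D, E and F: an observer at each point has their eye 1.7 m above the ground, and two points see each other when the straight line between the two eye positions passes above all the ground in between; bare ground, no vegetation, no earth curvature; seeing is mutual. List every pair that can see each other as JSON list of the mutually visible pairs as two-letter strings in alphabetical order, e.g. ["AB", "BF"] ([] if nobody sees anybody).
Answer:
["AC", "AD", "AE", "CD", "CE", "DE", "DF"]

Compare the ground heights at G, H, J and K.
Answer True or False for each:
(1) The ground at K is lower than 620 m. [True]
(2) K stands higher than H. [False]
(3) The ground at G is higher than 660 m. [False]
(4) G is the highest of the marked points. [False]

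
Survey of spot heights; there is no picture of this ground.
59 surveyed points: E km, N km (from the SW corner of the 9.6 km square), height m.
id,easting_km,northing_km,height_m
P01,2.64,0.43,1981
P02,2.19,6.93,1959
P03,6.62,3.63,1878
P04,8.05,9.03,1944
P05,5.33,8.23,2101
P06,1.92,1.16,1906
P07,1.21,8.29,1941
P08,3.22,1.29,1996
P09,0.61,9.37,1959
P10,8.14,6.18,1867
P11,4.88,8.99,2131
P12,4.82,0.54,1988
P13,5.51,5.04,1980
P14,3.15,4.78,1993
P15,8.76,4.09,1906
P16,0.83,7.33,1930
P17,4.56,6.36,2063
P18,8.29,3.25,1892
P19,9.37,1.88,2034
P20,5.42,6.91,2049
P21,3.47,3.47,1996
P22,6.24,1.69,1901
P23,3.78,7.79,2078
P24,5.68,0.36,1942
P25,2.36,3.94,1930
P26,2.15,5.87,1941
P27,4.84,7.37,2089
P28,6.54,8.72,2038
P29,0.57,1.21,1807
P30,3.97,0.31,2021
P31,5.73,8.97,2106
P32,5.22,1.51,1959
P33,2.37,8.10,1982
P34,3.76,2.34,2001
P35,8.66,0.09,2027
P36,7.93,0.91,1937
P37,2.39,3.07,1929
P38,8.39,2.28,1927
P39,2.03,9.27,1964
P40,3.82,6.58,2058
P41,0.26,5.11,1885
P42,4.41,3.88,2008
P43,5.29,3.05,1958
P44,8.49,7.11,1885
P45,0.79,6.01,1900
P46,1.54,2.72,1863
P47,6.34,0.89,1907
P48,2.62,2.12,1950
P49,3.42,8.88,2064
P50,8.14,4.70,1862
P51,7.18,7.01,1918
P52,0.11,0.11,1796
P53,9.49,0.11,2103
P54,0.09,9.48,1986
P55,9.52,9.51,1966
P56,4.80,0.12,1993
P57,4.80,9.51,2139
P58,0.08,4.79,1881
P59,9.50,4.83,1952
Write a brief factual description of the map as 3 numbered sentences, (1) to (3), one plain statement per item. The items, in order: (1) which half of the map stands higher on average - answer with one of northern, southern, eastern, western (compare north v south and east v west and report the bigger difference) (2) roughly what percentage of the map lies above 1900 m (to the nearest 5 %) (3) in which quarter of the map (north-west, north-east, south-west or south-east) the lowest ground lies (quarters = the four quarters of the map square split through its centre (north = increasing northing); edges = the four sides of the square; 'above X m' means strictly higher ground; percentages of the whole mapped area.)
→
(1) Taken as a whole, the northern half is higher than the southern.
(2) About 75 % of the map lies above 1900 m.
(3) The lowest ground is in the south-west quarter.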